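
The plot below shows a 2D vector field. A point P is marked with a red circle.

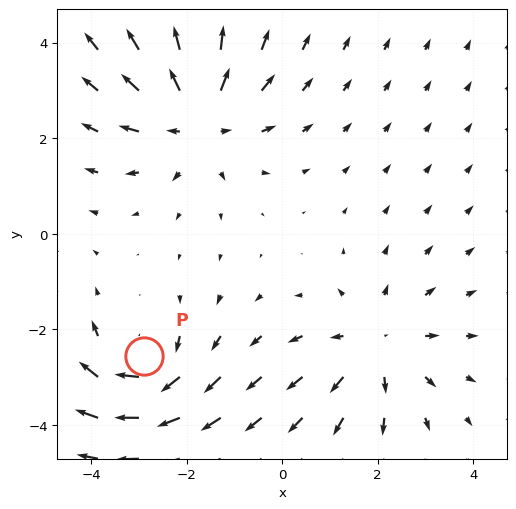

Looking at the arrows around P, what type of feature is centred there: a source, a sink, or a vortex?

At P (-2.9, -2.6) the arrows circulate clockwise. Divergence ≈0, curl about -5 — near-zero divergence with nonzero curl is a vortex.

vortex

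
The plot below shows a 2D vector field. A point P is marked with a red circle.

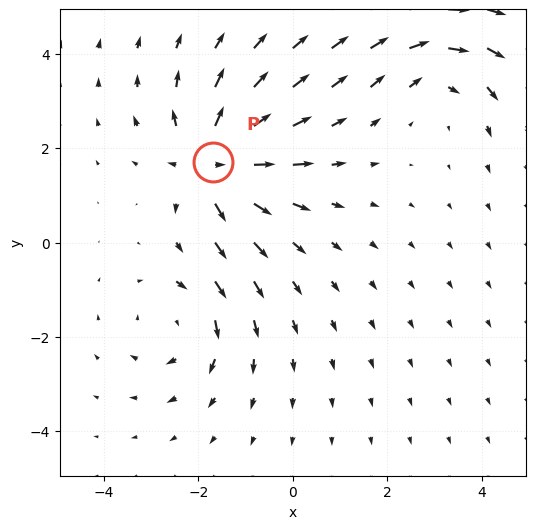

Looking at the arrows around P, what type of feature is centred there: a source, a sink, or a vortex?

source

At P (-1.7, 1.7) the arrows spread outward. Divergence about +6, curl ≈0 — positive divergence with near-zero curl is a source.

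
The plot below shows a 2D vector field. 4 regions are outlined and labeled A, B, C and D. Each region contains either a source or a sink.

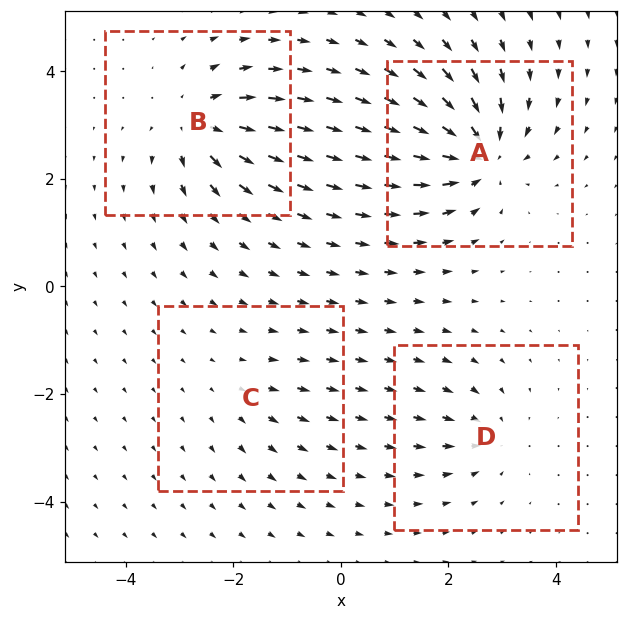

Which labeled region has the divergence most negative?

A

Divergence at each region's feature centre — A: about -8, B: about +6, C: about +2, D: about -4. Region A is most negative.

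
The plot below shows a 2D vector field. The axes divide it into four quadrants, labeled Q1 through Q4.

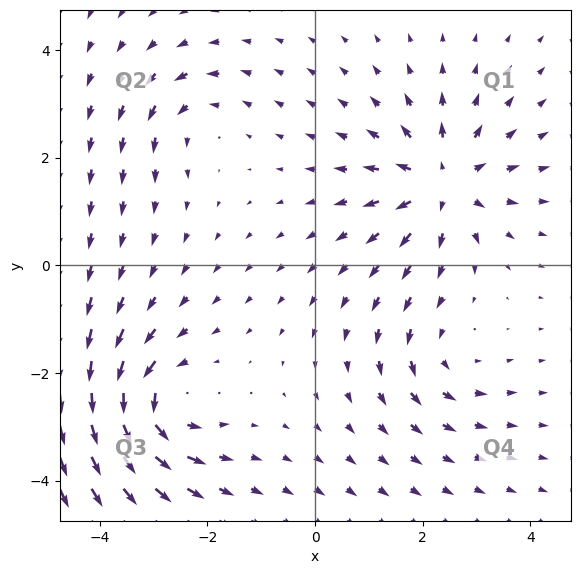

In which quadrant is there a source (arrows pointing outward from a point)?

Q1

The source sits at approximately (2.4, 1.5), which lies in quadrant Q1. The divergence there is about +6, positive as expected for a source.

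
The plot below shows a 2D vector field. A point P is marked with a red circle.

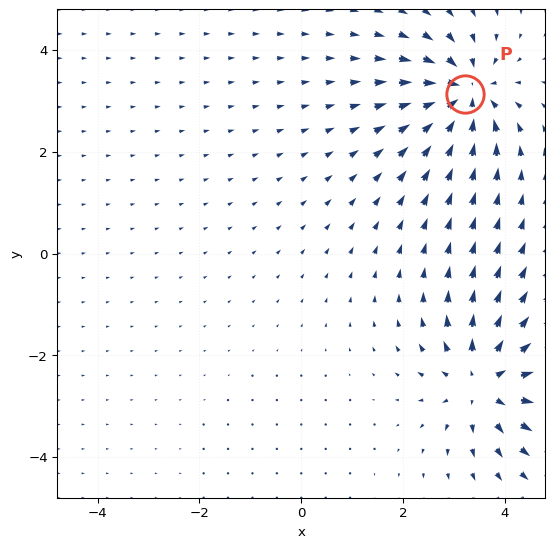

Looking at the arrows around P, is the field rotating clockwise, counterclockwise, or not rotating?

not rotating

Near P at (3.2, 3.1) the arrows show no circulation. The curl there is ≈0.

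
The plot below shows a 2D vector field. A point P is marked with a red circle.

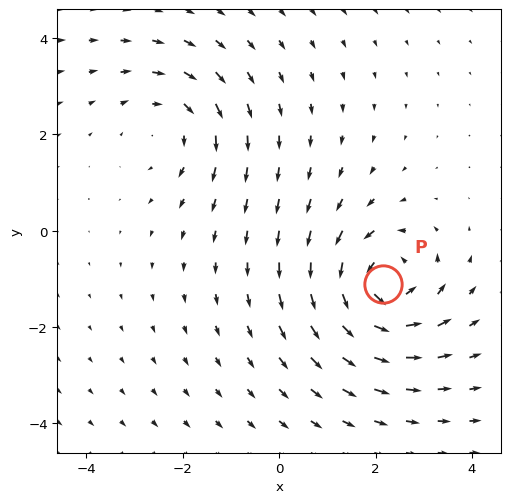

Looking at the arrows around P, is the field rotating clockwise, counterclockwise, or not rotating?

Near P at (2.2, -1.1) the arrows circulate counterclockwise. The curl (z-component) there is about +5; positive curl means counterclockwise rotation.

counterclockwise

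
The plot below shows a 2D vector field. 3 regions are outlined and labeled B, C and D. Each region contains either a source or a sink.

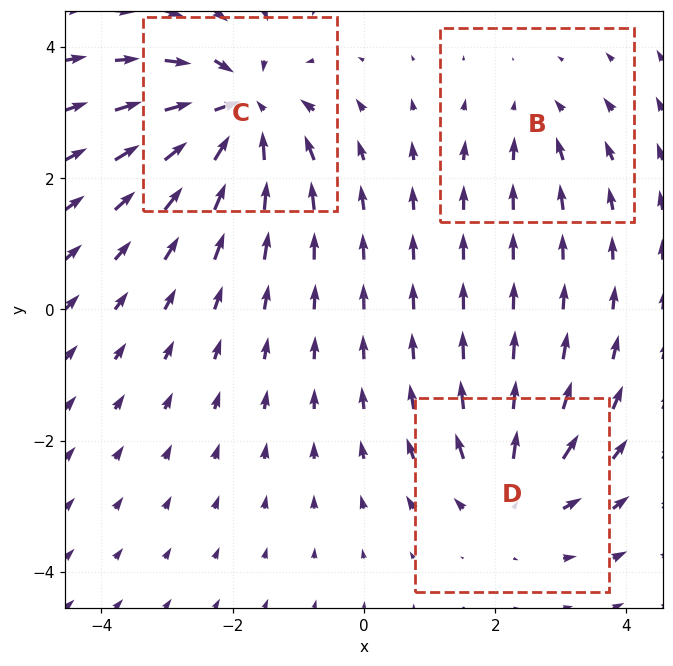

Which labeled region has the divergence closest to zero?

B

Divergence at each region's feature centre — B: about -2, C: about -6, D: about +4. Region B is closest to zero.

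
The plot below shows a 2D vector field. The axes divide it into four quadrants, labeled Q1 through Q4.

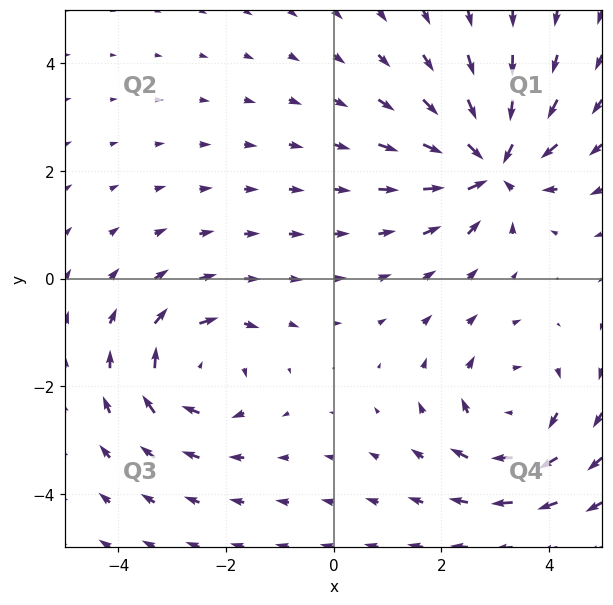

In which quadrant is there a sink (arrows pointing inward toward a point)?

Q1

The sink sits at approximately (2.9, 2.1), which lies in quadrant Q1. The divergence there is about -6, negative as expected for a sink.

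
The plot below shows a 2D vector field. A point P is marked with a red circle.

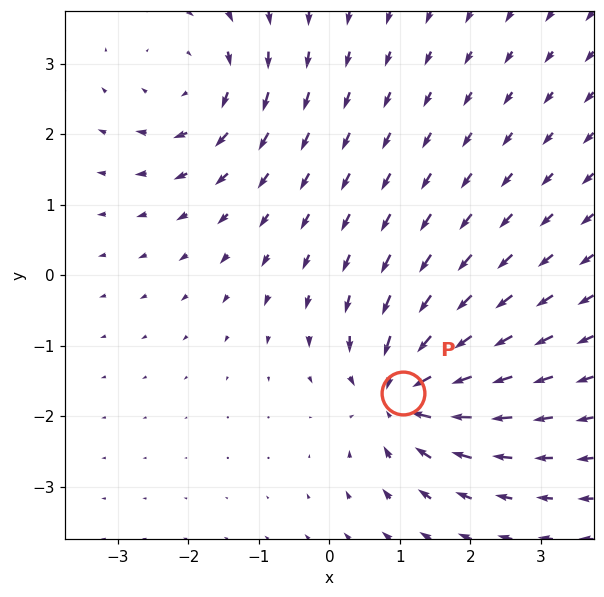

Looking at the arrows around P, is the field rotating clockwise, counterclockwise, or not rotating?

not rotating

Near P at (1.0, -1.7) the arrows show no circulation. The curl there is ≈0.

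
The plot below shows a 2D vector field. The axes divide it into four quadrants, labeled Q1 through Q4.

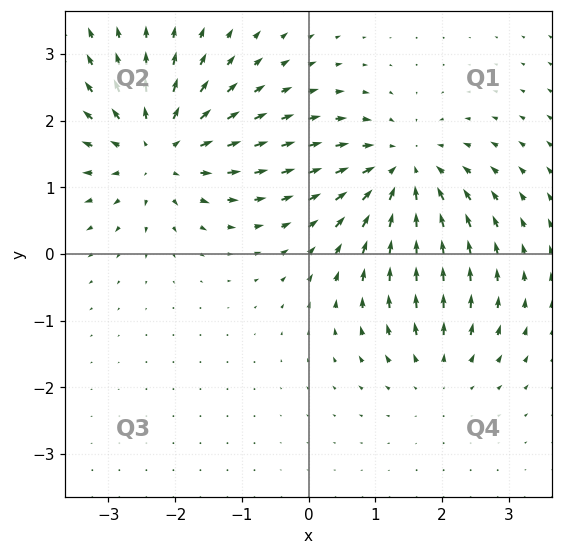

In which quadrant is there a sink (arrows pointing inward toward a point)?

The sink sits at approximately (1.4, 1.2), which lies in quadrant Q1. The divergence there is about -5, negative as expected for a sink.

Q1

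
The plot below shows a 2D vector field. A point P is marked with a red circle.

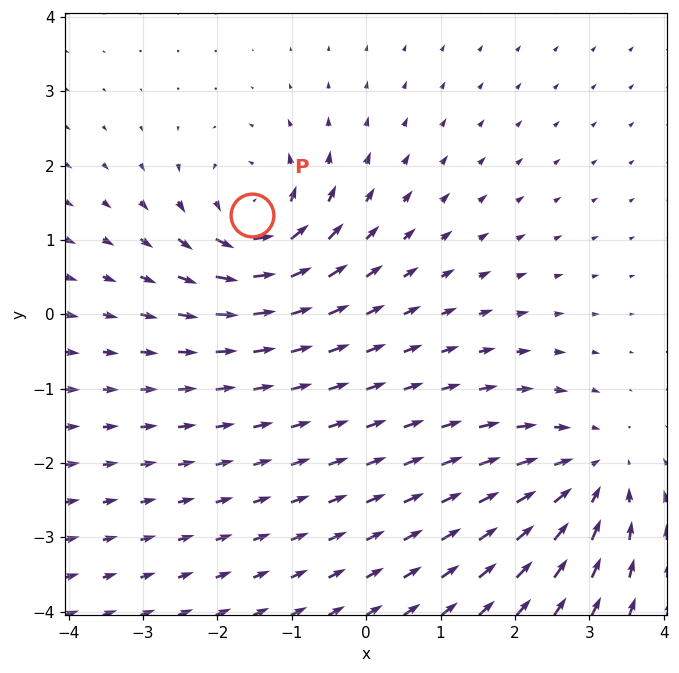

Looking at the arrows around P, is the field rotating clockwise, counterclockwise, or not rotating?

counterclockwise

Near P at (-1.5, 1.3) the arrows circulate counterclockwise. The curl (z-component) there is about +4; positive curl means counterclockwise rotation.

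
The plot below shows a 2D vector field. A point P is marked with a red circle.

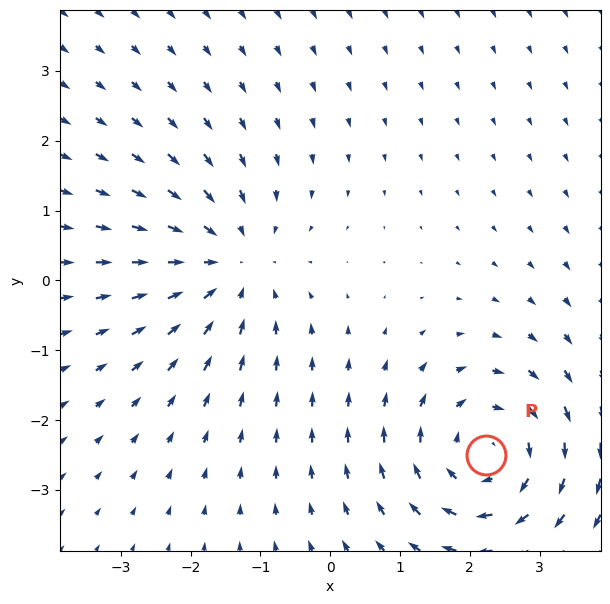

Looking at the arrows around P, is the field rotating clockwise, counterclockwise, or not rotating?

Near P at (2.2, -2.5) the arrows circulate clockwise. The curl (z-component) there is about -4; negative curl means clockwise rotation.

clockwise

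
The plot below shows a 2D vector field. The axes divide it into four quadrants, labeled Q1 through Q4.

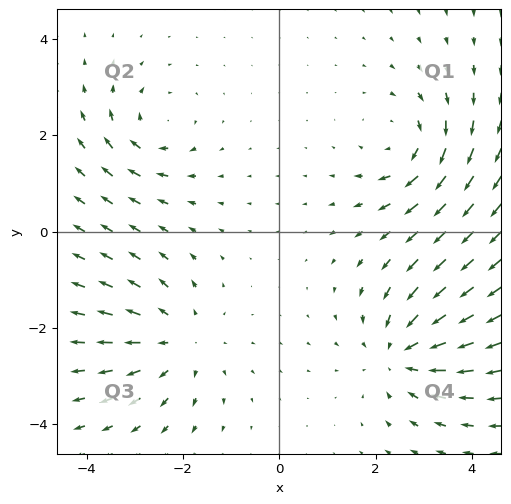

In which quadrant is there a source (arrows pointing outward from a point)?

The source sits at approximately (-2.1, -2.3), which lies in quadrant Q3. The divergence there is about +3, positive as expected for a source.

Q3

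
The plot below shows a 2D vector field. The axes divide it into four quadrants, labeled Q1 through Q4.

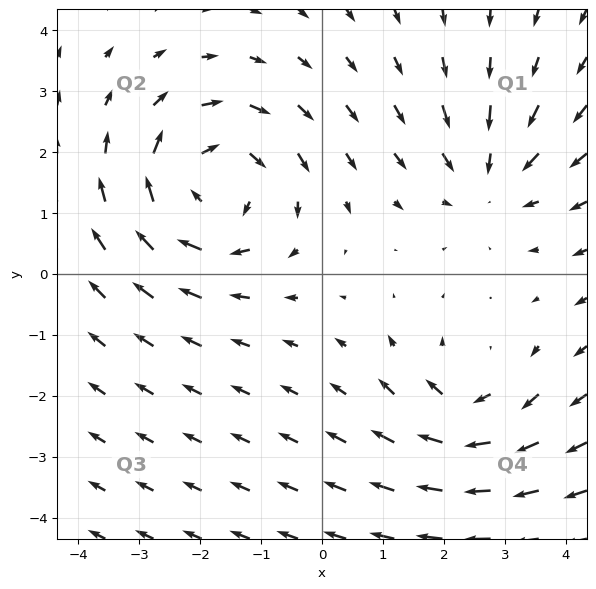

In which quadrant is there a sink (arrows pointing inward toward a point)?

The sink sits at approximately (2.7, 1.6), which lies in quadrant Q1. The divergence there is about -2, negative as expected for a sink.

Q1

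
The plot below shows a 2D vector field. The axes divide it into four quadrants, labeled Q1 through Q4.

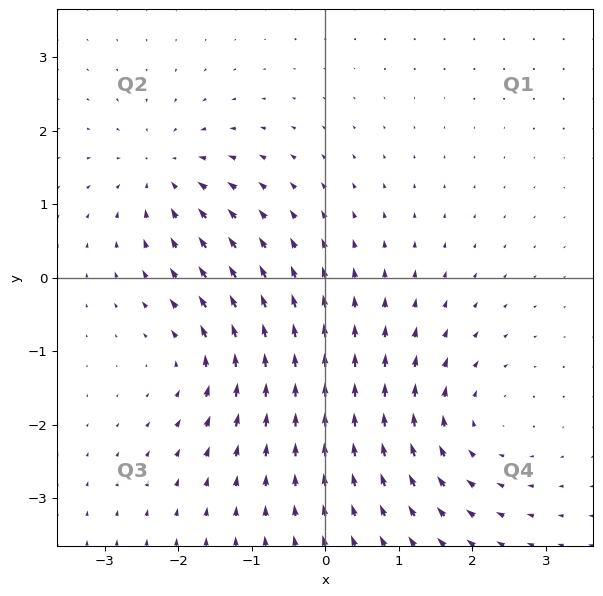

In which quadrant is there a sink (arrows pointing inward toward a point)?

The sink sits at approximately (-2.2, 1.4), which lies in quadrant Q2. The divergence there is about -4, negative as expected for a sink.

Q2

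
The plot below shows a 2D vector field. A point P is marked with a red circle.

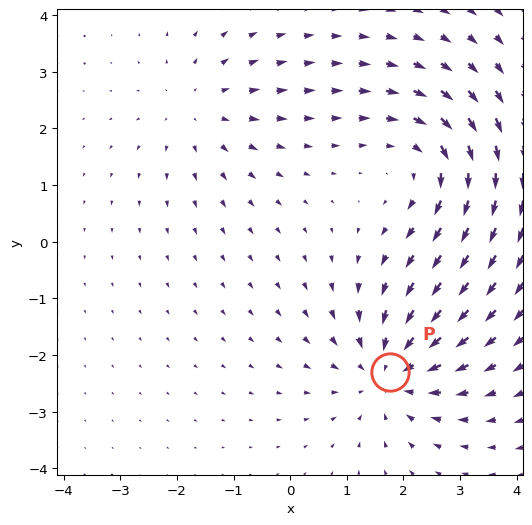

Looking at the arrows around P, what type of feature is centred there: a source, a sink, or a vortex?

sink

At P (1.8, -2.3) the arrows converge inward. Divergence about -5, curl ≈0 — negative divergence with near-zero curl is a sink.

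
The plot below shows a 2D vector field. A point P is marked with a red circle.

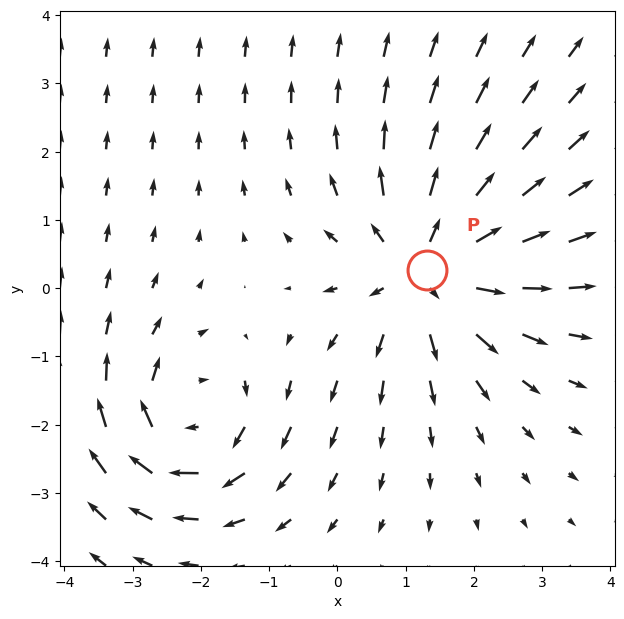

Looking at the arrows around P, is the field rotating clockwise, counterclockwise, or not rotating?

not rotating

Near P at (1.3, 0.3) the arrows show no circulation. The curl there is ≈0.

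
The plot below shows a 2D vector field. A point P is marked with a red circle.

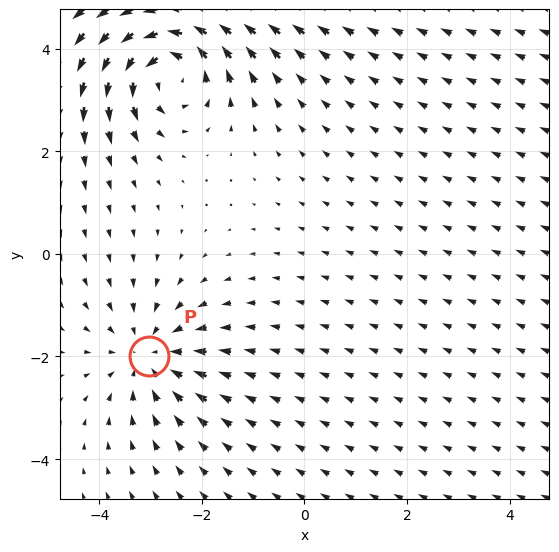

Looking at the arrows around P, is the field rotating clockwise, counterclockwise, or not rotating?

Near P at (-3.0, -2.0) the arrows show no circulation. The curl there is ≈0.

not rotating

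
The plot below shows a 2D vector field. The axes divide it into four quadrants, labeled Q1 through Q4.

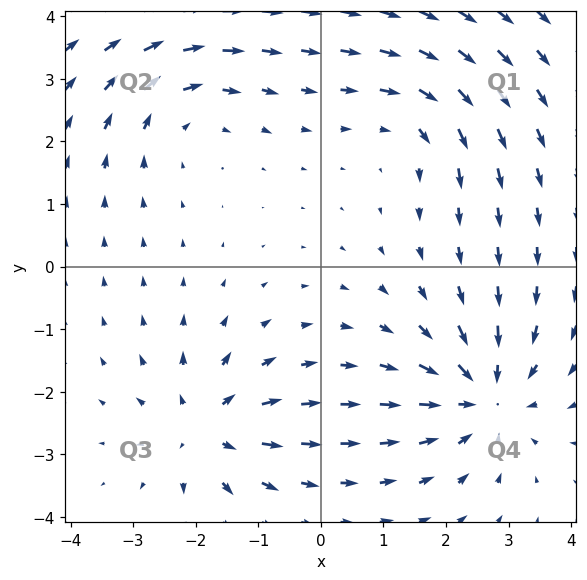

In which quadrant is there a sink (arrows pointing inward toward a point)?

The sink sits at approximately (2.6, -2.1), which lies in quadrant Q4. The divergence there is about -4, negative as expected for a sink.

Q4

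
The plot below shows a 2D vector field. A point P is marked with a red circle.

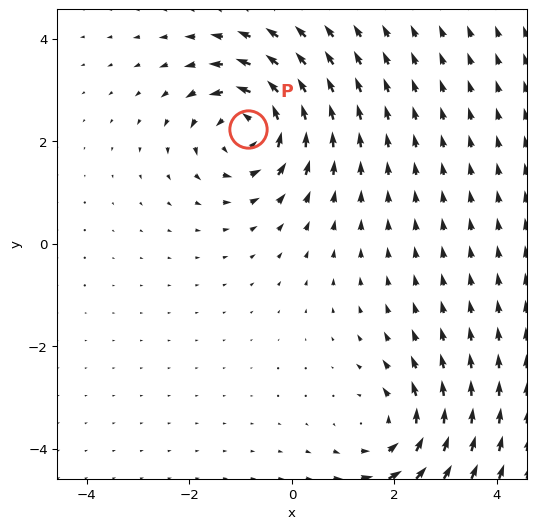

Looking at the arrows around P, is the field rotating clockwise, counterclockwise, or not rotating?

counterclockwise

Near P at (-0.9, 2.2) the arrows circulate counterclockwise. The curl (z-component) there is about +5; positive curl means counterclockwise rotation.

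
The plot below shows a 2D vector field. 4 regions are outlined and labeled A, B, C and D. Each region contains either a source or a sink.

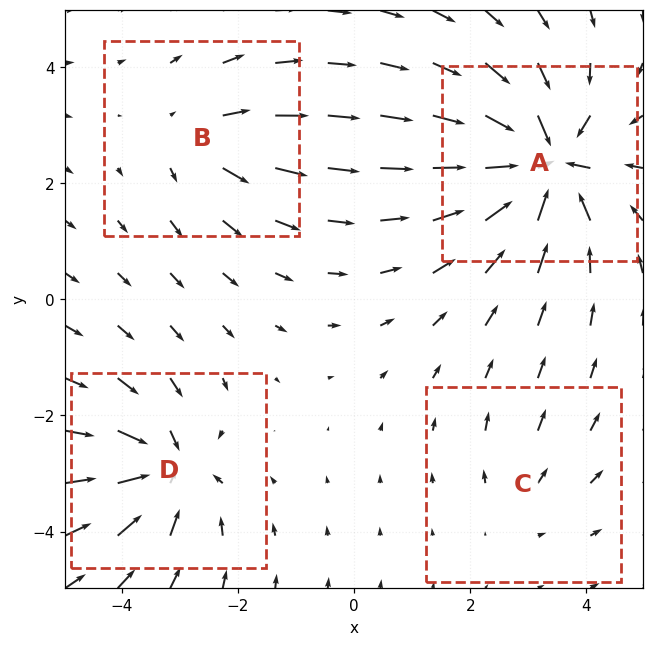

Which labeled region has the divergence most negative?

A

Divergence at each region's feature centre — A: about -8, B: about +4, C: about +2, D: about -6. Region A is most negative.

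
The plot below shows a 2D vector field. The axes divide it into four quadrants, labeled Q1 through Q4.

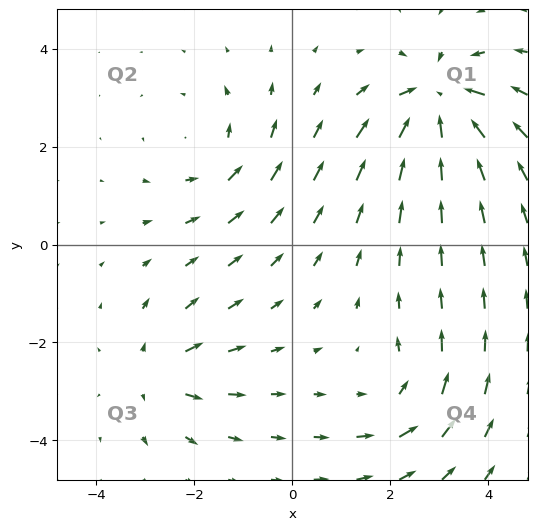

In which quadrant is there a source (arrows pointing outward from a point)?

Q3

The source sits at approximately (-2.8, -2.6), which lies in quadrant Q3. The divergence there is about +3, positive as expected for a source.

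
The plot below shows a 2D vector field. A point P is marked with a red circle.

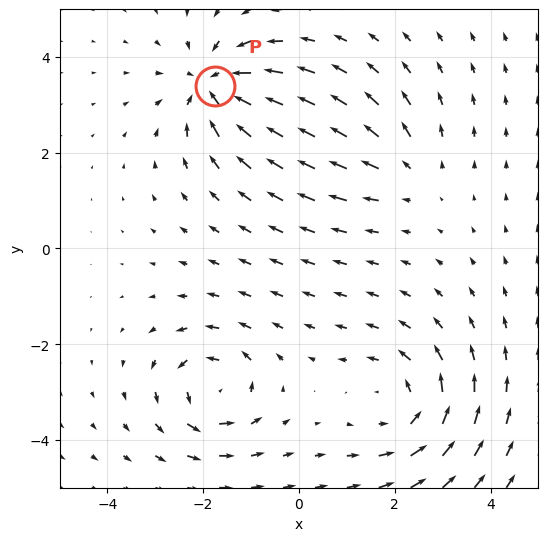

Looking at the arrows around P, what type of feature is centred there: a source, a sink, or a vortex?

At P (-1.8, 3.4) the arrows converge inward. Divergence about -5, curl ≈0 — negative divergence with near-zero curl is a sink.

sink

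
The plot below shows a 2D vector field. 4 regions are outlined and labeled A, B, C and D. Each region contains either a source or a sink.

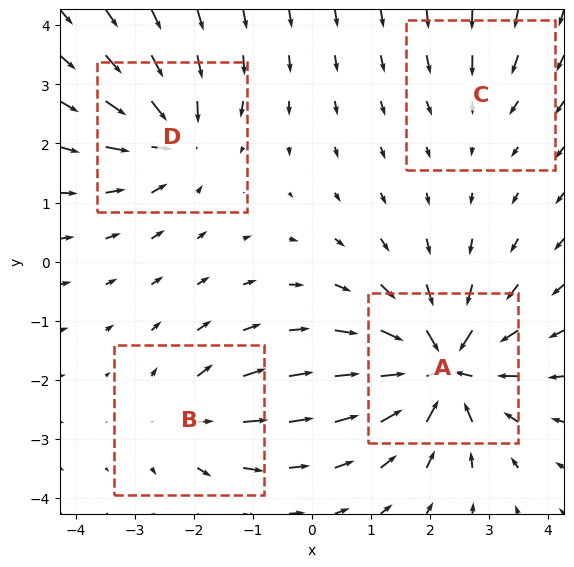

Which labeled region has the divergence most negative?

Divergence at each region's feature centre — A: about -9, B: about +4, C: about -2, D: about -6. Region A is most negative.

A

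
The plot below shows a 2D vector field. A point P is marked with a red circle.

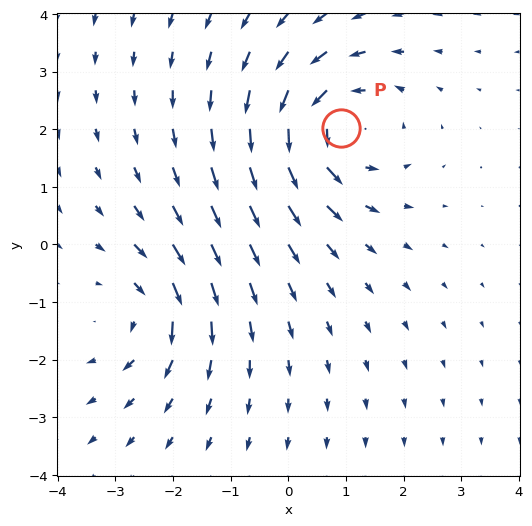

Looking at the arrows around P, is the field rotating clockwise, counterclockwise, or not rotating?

Near P at (0.9, 2.0) the arrows circulate counterclockwise. The curl (z-component) there is about +4; positive curl means counterclockwise rotation.

counterclockwise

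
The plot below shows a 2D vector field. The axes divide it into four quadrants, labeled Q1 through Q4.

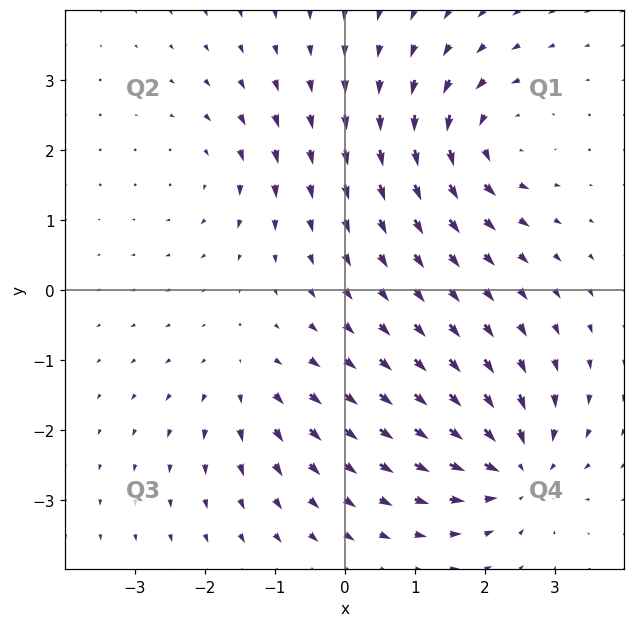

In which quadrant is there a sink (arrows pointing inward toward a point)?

Q4

The sink sits at approximately (2.4, -2.6), which lies in quadrant Q4. The divergence there is about -6, negative as expected for a sink.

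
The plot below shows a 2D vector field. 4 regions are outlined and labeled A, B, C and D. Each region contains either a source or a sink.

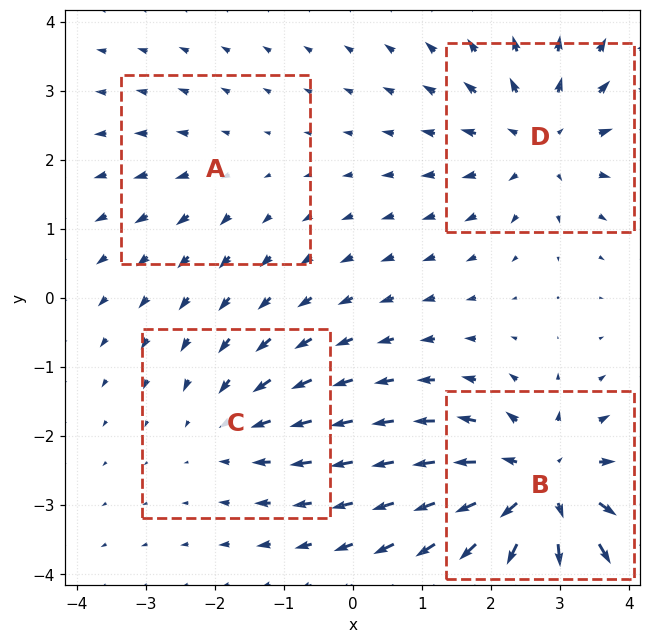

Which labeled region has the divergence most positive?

Divergence at each region's feature centre — A: about +2, B: about +7, C: about -3, D: about +5. Region B is most positive.

B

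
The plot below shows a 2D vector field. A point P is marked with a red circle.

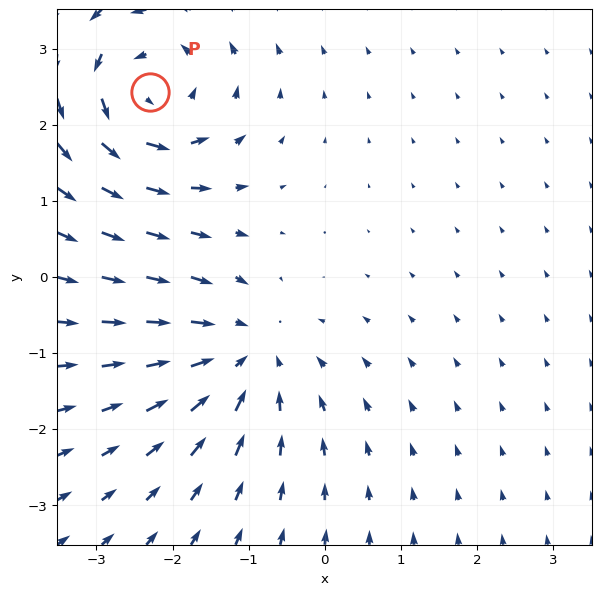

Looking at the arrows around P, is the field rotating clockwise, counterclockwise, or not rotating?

Near P at (-2.3, 2.4) the arrows circulate counterclockwise. The curl (z-component) there is about +5; positive curl means counterclockwise rotation.

counterclockwise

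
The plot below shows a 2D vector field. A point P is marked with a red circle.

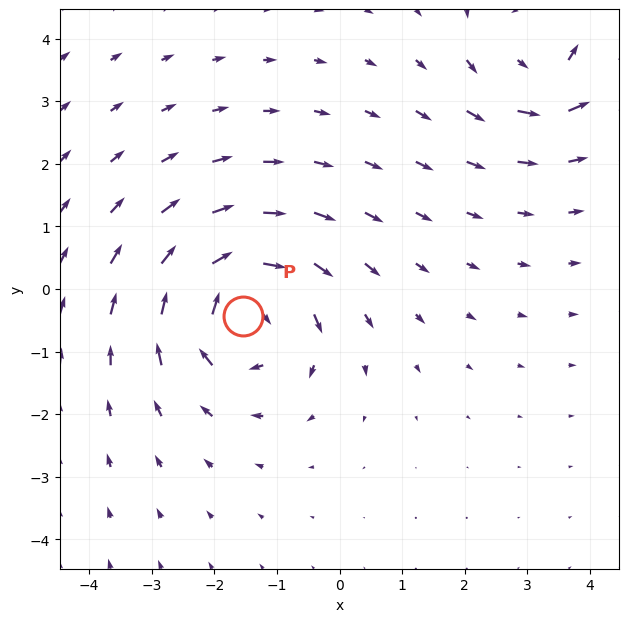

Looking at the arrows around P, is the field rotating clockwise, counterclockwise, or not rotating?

Near P at (-1.5, -0.4) the arrows circulate clockwise. The curl (z-component) there is about -5; negative curl means clockwise rotation.

clockwise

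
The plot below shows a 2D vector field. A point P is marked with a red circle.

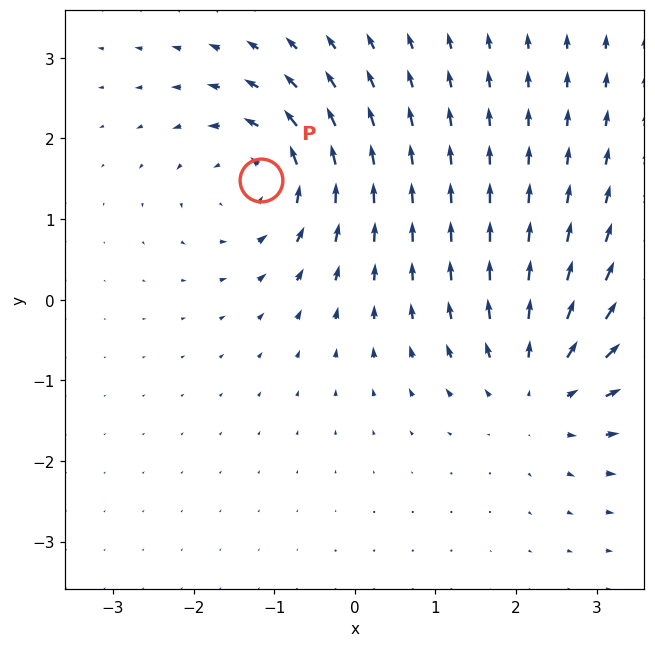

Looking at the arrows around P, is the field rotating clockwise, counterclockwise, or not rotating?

counterclockwise

Near P at (-1.2, 1.5) the arrows circulate counterclockwise. The curl (z-component) there is about +5; positive curl means counterclockwise rotation.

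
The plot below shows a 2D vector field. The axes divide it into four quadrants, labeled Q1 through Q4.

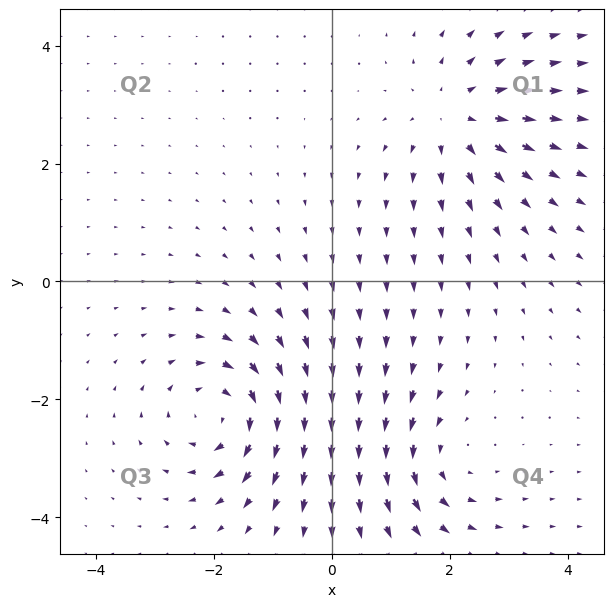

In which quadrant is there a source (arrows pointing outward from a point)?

Q1

The source sits at approximately (2.1, 2.8), which lies in quadrant Q1. The divergence there is about +4, positive as expected for a source.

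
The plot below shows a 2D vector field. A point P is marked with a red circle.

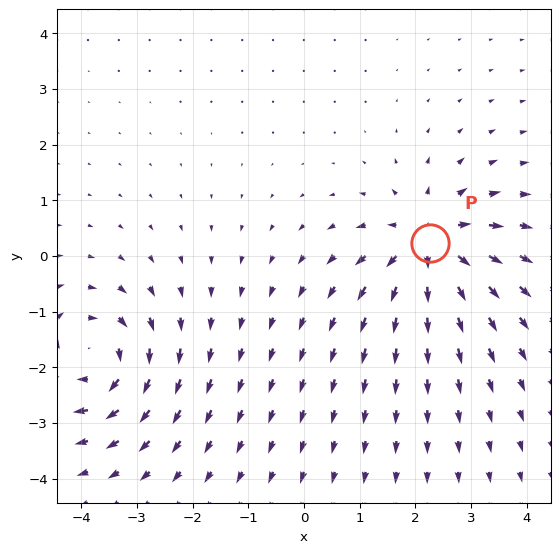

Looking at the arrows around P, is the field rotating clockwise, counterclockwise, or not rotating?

not rotating

Near P at (2.3, 0.2) the arrows show no circulation. The curl there is ≈0.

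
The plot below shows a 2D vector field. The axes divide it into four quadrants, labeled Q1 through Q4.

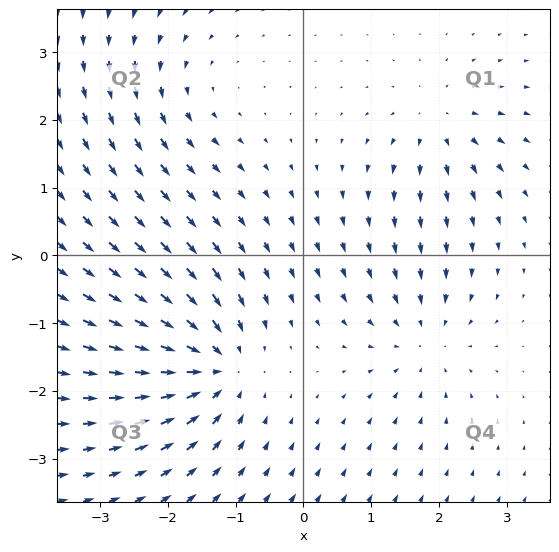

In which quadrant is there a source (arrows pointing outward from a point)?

Q1

The source sits at approximately (2.0, 1.9), which lies in quadrant Q1. The divergence there is about +4, positive as expected for a source.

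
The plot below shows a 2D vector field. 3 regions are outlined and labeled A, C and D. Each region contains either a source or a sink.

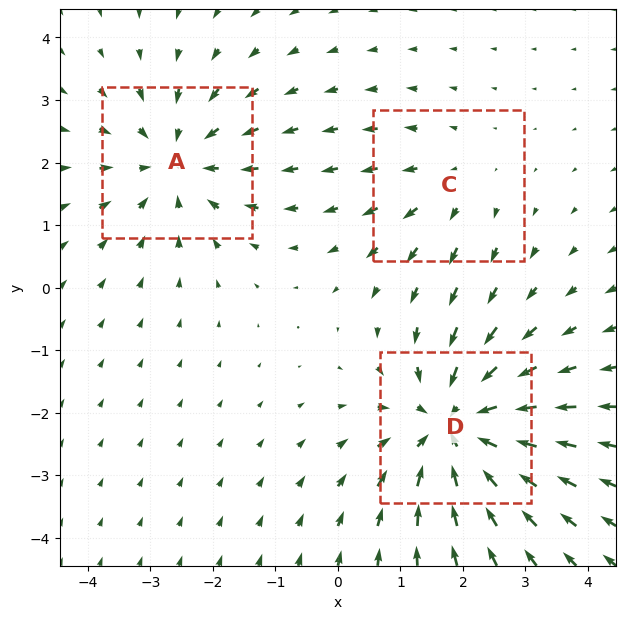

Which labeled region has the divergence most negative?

D

Divergence at each region's feature centre — A: about -3, C: about +2, D: about -4. Region D is most negative.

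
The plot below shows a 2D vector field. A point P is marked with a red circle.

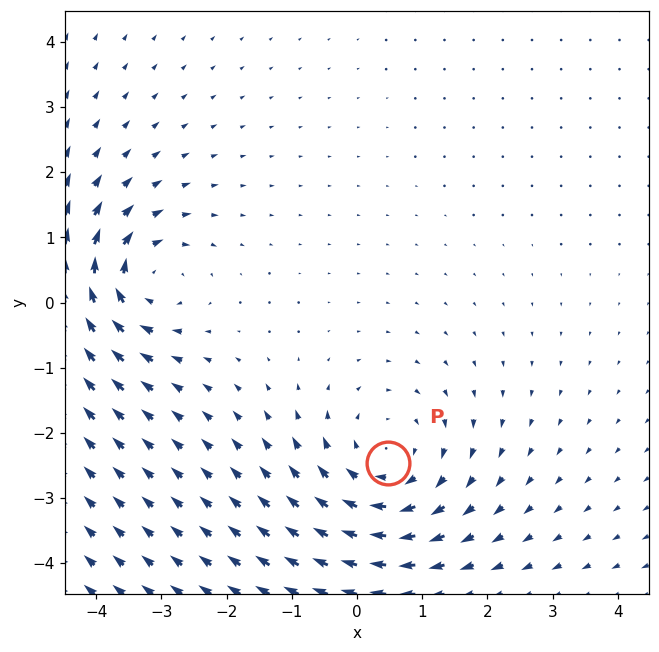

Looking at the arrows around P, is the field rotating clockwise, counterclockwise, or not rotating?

clockwise

Near P at (0.5, -2.5) the arrows circulate clockwise. The curl (z-component) there is about -4; negative curl means clockwise rotation.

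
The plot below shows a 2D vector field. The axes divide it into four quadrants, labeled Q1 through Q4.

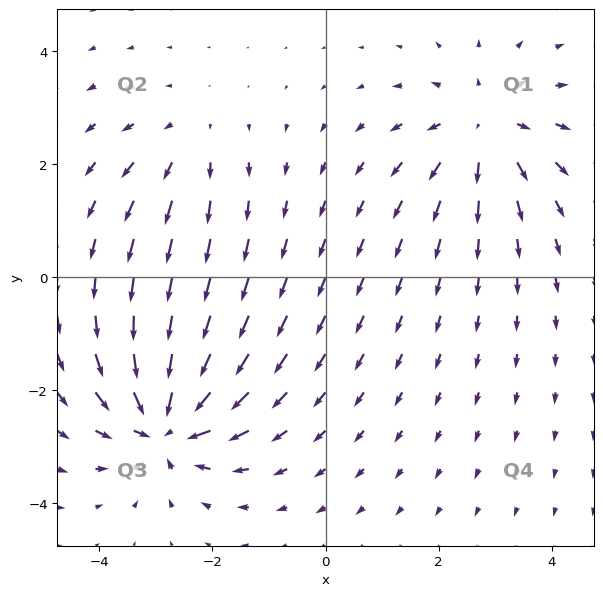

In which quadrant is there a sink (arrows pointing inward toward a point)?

The sink sits at approximately (-2.8, -2.6), which lies in quadrant Q3. The divergence there is about -6, negative as expected for a sink.

Q3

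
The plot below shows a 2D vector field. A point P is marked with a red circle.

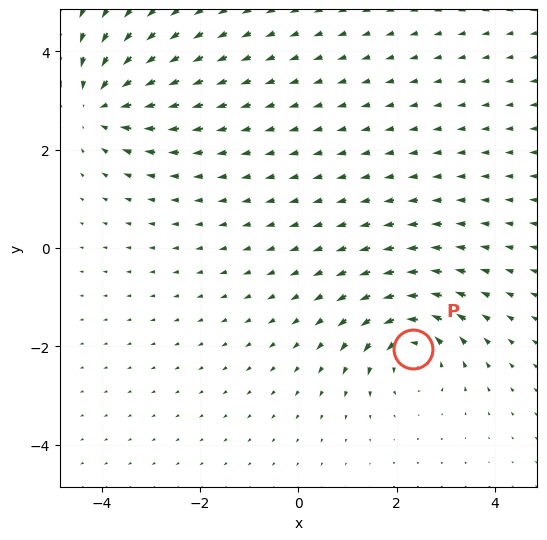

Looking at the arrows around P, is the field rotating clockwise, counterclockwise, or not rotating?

Near P at (2.3, -2.1) the arrows circulate counterclockwise. The curl (z-component) there is about +5; positive curl means counterclockwise rotation.

counterclockwise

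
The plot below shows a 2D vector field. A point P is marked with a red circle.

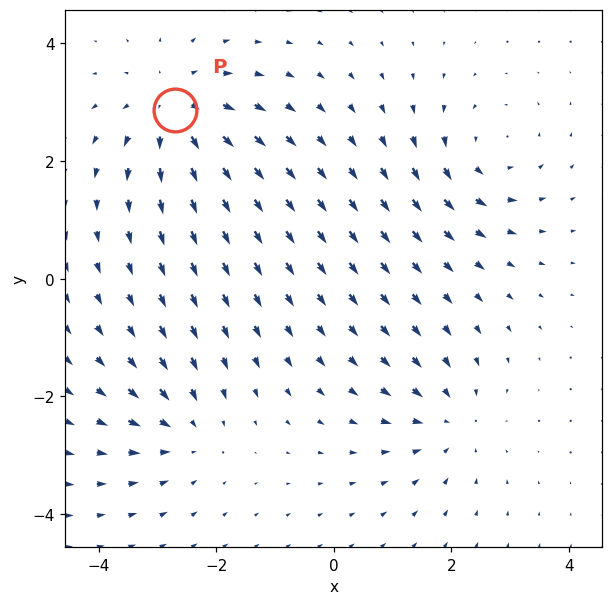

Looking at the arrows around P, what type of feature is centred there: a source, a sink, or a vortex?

At P (-2.7, 2.9) the arrows spread outward. Divergence about +4, curl ≈0 — positive divergence with near-zero curl is a source.

source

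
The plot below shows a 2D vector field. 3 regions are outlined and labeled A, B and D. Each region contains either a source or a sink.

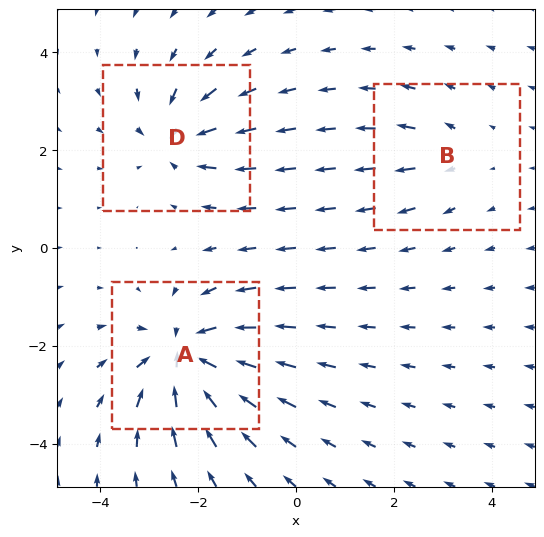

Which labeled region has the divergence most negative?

A

Divergence at each region's feature centre — A: about -6, B: about +2, D: about -4. Region A is most negative.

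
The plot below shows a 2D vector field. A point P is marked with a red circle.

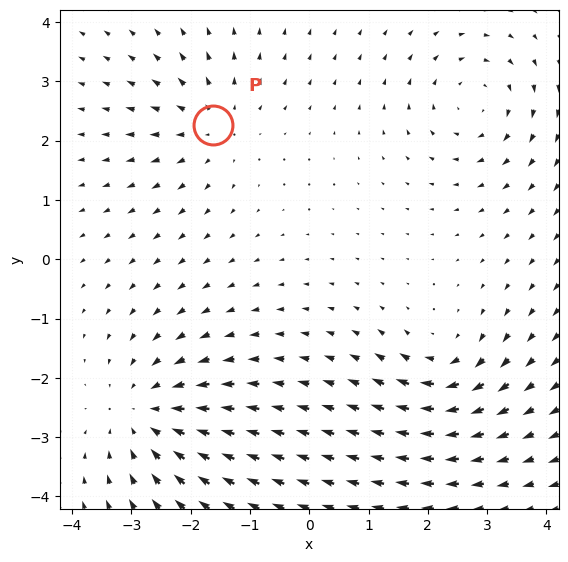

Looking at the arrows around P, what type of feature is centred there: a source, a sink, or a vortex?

At P (-1.6, 2.3) the arrows spread outward. Divergence about +4, curl ≈0 — positive divergence with near-zero curl is a source.

source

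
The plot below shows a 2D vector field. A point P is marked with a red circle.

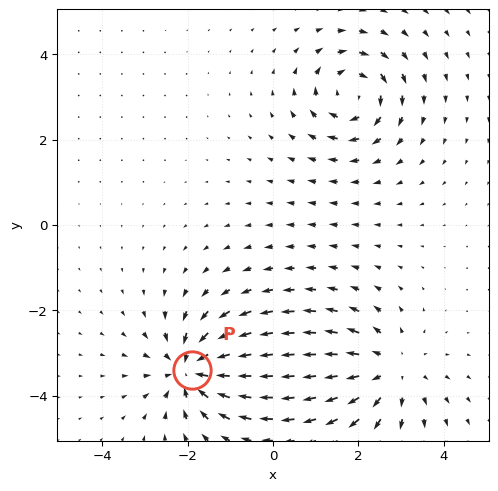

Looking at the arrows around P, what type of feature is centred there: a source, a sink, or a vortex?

sink

At P (-1.9, -3.4) the arrows converge inward. Divergence about -6, curl ≈0 — negative divergence with near-zero curl is a sink.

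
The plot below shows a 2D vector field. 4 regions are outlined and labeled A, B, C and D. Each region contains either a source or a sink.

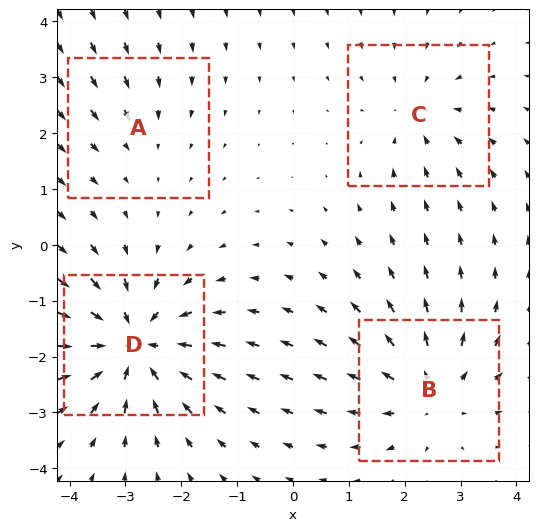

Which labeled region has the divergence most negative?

Divergence at each region's feature centre — A: about -2, B: about +5, C: about -3, D: about -6. Region D is most negative.

D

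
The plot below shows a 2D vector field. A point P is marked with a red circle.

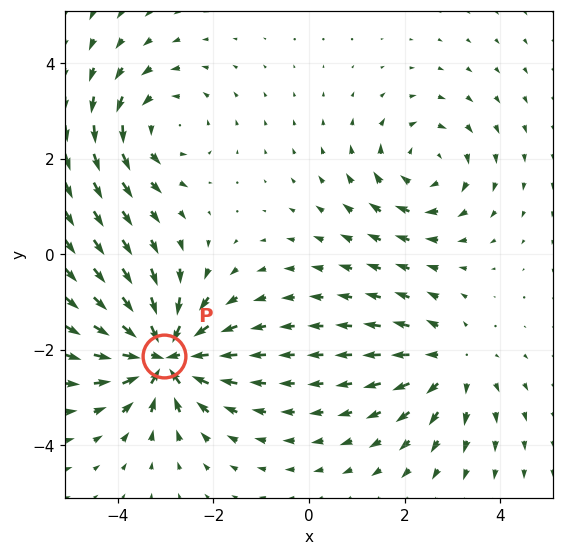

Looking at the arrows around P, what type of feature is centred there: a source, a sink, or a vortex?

sink

At P (-3.0, -2.1) the arrows converge inward. Divergence about -7, curl ≈0 — negative divergence with near-zero curl is a sink.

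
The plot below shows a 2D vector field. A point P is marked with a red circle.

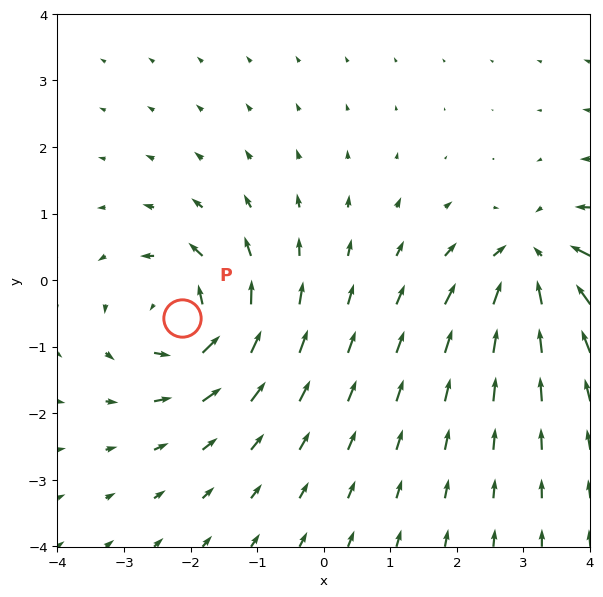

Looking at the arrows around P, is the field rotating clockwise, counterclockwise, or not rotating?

Near P at (-2.1, -0.6) the arrows circulate counterclockwise. The curl (z-component) there is about +6; positive curl means counterclockwise rotation.

counterclockwise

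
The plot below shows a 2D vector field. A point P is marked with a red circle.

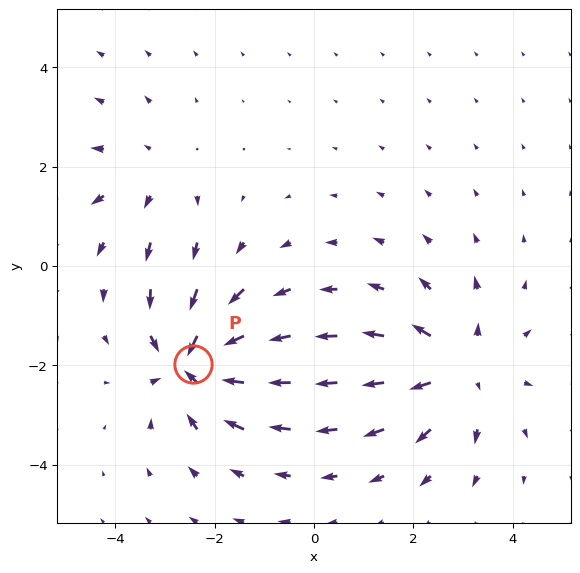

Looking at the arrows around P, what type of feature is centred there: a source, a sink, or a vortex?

sink

At P (-2.4, -2.0) the arrows converge inward. Divergence about -7, curl ≈0 — negative divergence with near-zero curl is a sink.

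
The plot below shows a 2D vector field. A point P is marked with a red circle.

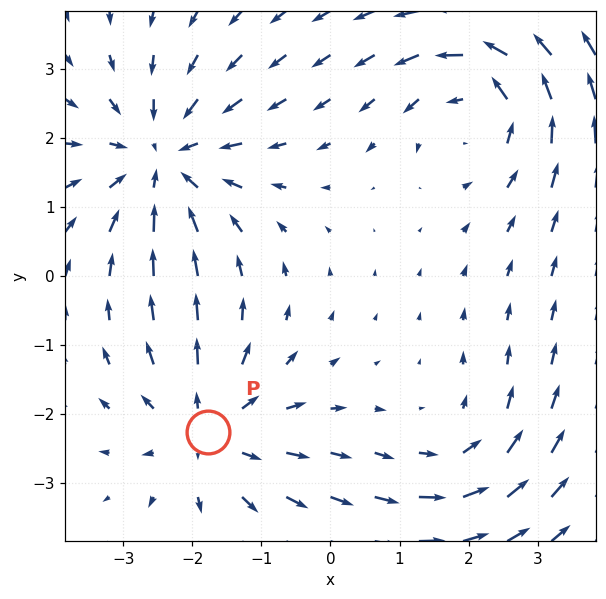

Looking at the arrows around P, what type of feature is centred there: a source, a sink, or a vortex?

At P (-1.8, -2.3) the arrows spread outward. Divergence about +4, curl ≈0 — positive divergence with near-zero curl is a source.

source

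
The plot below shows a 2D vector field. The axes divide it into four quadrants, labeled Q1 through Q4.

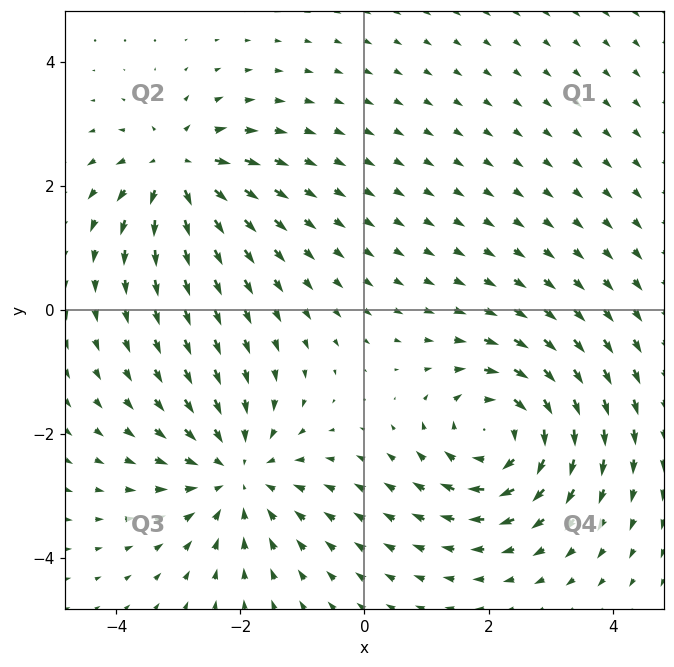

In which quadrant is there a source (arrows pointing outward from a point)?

Q2

The source sits at approximately (-3.0, 2.3), which lies in quadrant Q2. The divergence there is about +5, positive as expected for a source.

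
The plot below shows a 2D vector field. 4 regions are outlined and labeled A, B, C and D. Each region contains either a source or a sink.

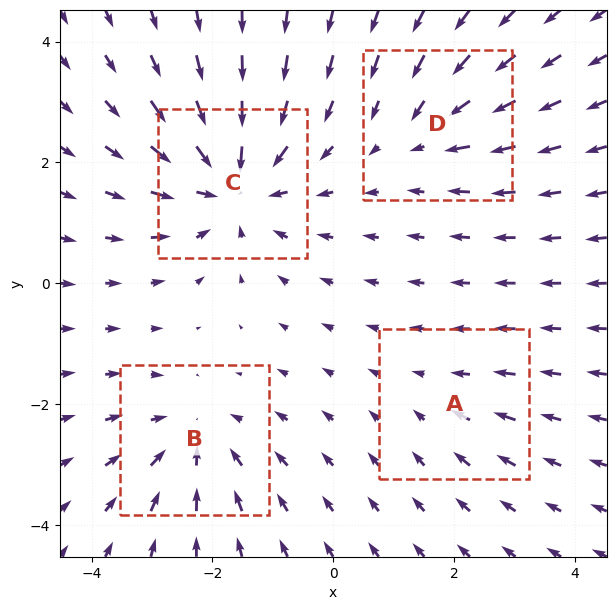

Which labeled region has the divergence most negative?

C

Divergence at each region's feature centre — A: about -2, B: about -4, C: about -6, D: about -3. Region C is most negative.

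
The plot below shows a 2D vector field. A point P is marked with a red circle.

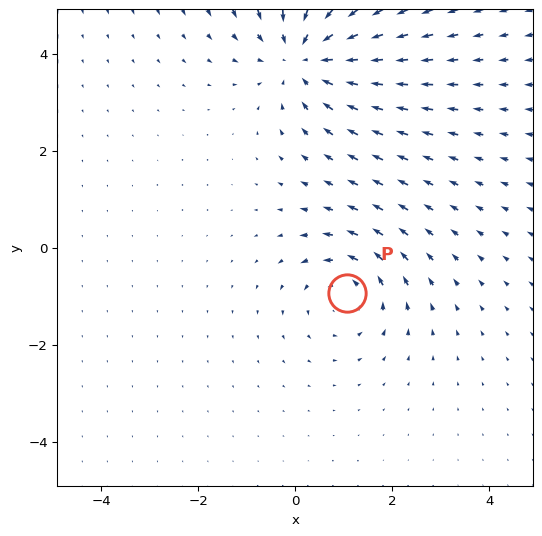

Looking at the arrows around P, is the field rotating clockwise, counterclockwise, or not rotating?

counterclockwise

Near P at (1.1, -0.9) the arrows circulate counterclockwise. The curl (z-component) there is about +3; positive curl means counterclockwise rotation.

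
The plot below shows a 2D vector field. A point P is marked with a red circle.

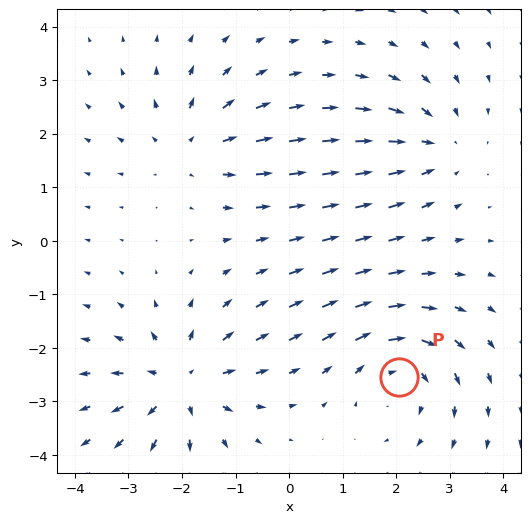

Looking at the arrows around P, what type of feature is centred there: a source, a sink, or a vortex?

At P (2.1, -2.5) the arrows circulate clockwise. Divergence ≈0, curl about -4 — near-zero divergence with nonzero curl is a vortex.

vortex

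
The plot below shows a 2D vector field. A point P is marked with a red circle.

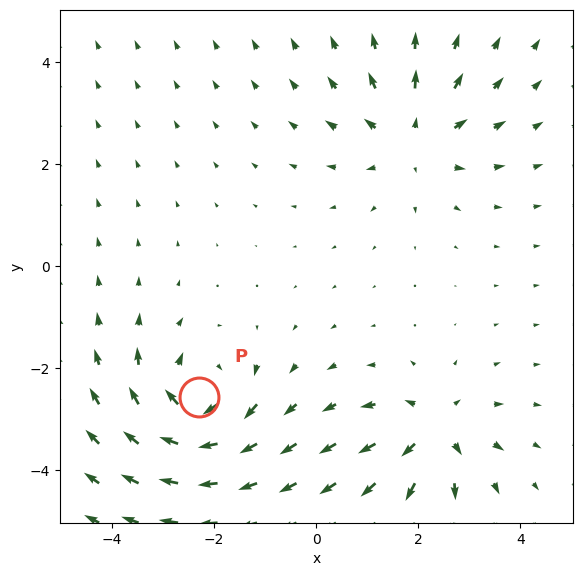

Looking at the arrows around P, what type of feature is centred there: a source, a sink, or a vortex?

At P (-2.3, -2.6) the arrows circulate clockwise. Divergence ≈0, curl about -5 — near-zero divergence with nonzero curl is a vortex.

vortex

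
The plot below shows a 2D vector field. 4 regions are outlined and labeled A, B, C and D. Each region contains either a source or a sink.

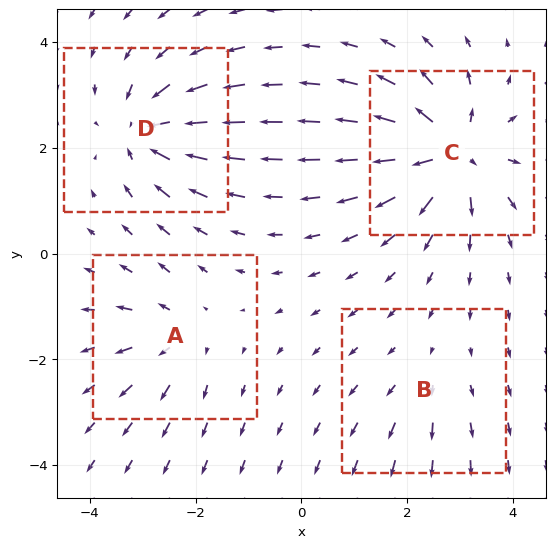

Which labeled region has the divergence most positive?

Divergence at each region's feature centre — A: about +4, B: about +2, C: about +8, D: about -6. Region C is most positive.

C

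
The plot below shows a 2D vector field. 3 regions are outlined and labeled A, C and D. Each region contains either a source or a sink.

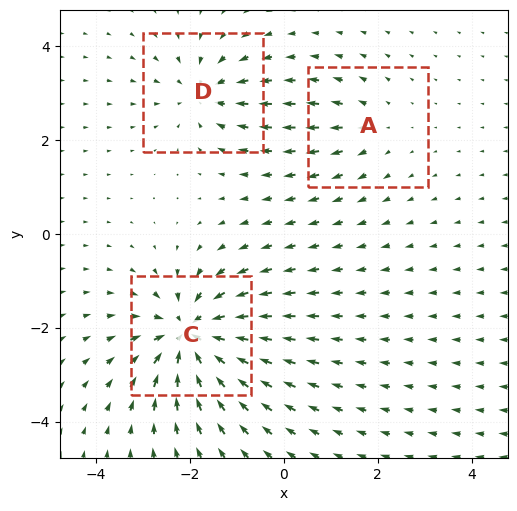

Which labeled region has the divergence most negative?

Divergence at each region's feature centre — A: about +2, C: about -6, D: about -3. Region C is most negative.

C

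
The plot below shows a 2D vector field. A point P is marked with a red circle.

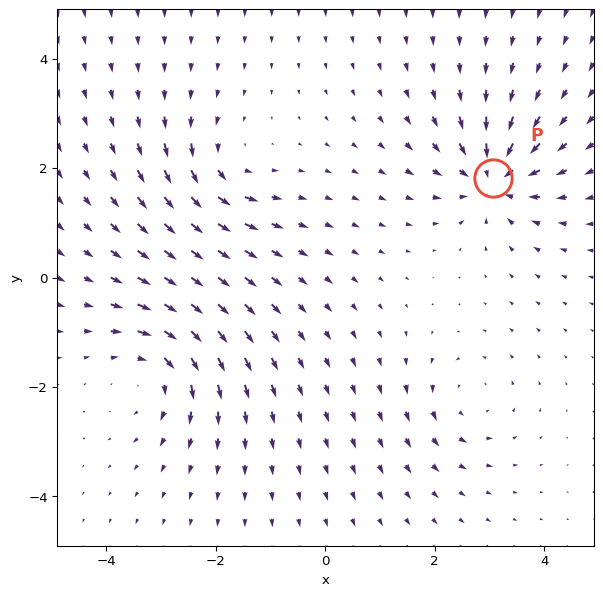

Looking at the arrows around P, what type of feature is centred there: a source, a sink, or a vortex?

At P (3.1, 1.8) the arrows converge inward. Divergence about -6, curl ≈0 — negative divergence with near-zero curl is a sink.

sink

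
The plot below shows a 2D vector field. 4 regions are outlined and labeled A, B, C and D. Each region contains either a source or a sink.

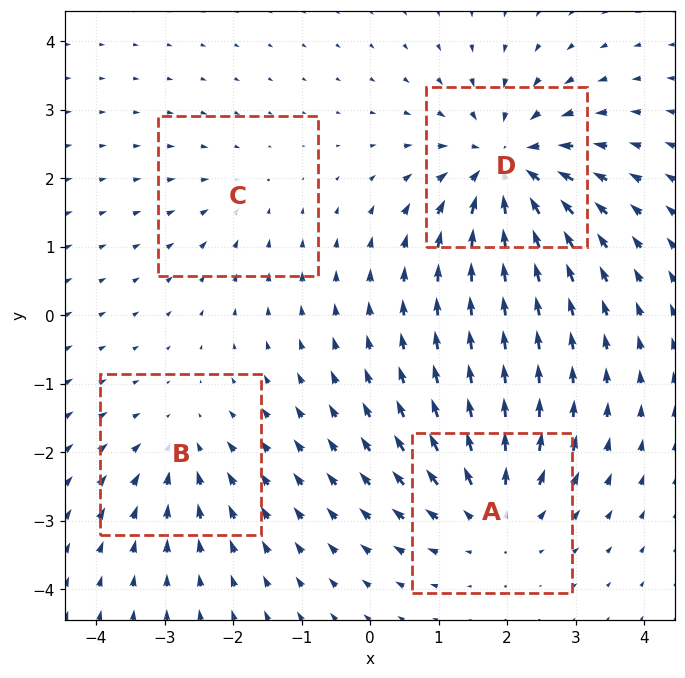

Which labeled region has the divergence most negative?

Divergence at each region's feature centre — A: about +5, B: about -3, C: about -2, D: about -7. Region D is most negative.

D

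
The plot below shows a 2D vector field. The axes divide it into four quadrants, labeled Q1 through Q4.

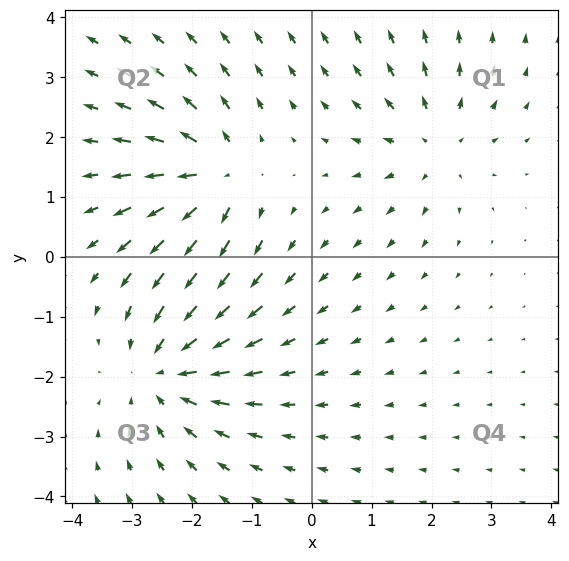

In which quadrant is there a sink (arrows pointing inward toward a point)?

Q3

The sink sits at approximately (-2.4, -1.9), which lies in quadrant Q3. The divergence there is about -3, negative as expected for a sink.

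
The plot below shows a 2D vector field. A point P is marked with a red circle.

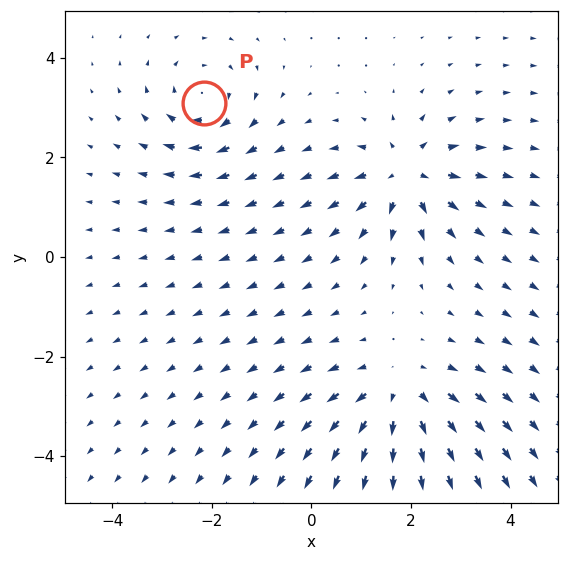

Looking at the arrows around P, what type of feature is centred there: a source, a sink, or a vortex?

At P (-2.2, 3.1) the arrows circulate clockwise. Divergence ≈0, curl about -4 — near-zero divergence with nonzero curl is a vortex.

vortex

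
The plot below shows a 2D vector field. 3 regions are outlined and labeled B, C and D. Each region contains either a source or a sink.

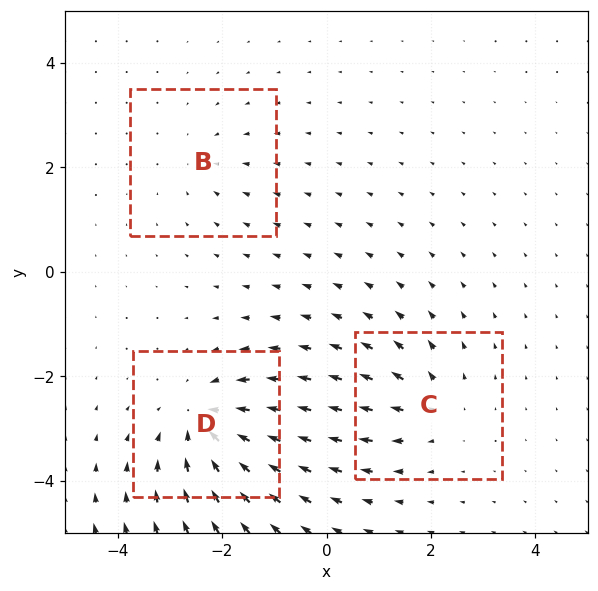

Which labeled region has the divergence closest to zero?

Divergence at each region's feature centre — B: about -2, C: about +3, D: about -5. Region B is closest to zero.

B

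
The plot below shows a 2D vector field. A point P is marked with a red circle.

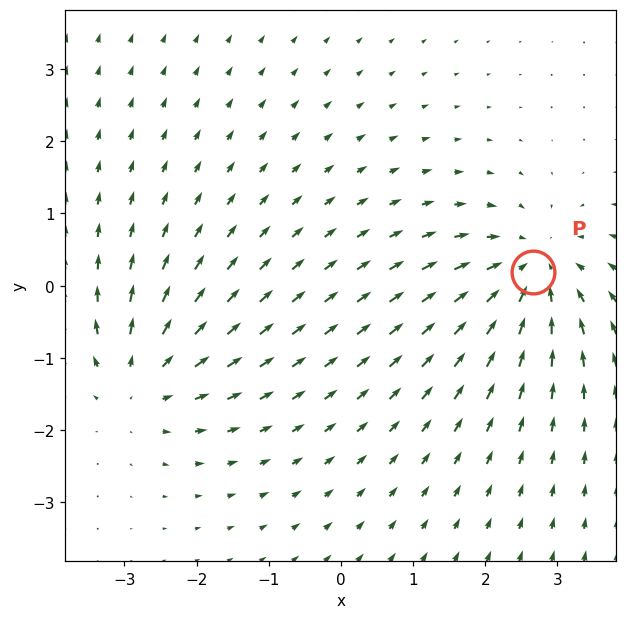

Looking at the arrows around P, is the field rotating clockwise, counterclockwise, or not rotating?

Near P at (2.7, 0.2) the arrows show no circulation. The curl there is ≈0.

not rotating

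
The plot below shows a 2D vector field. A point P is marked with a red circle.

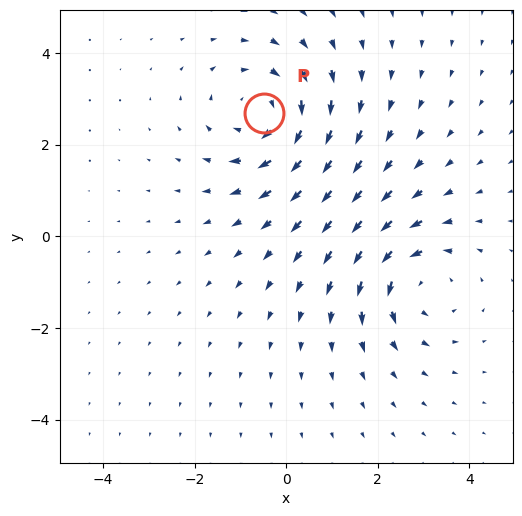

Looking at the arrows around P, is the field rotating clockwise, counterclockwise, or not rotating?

Near P at (-0.5, 2.7) the arrows circulate clockwise. The curl (z-component) there is about -4; negative curl means clockwise rotation.

clockwise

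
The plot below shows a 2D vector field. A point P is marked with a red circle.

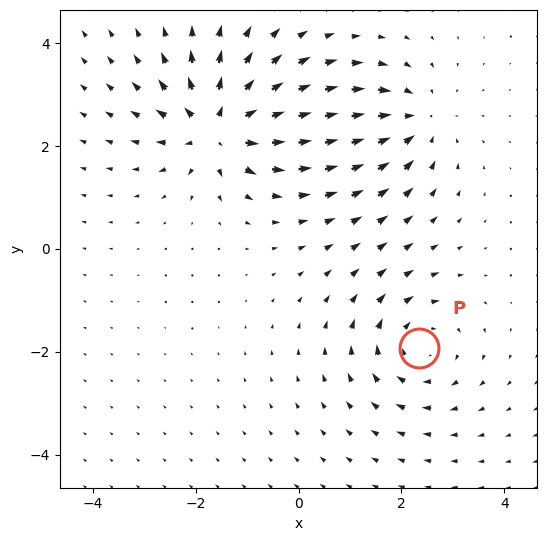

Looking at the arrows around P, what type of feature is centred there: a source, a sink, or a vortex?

vortex

At P (2.3, -1.9) the arrows circulate clockwise. Divergence ≈0, curl about -3 — near-zero divergence with nonzero curl is a vortex.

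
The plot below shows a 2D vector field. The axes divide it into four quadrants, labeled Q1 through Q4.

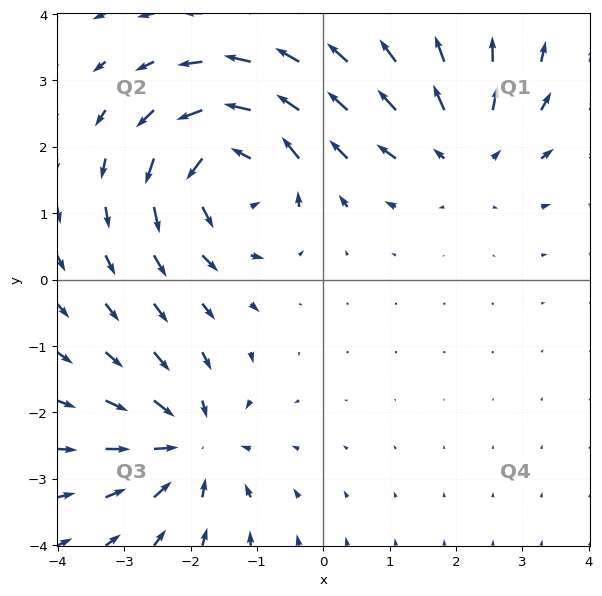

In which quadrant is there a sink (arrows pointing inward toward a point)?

Q3

The sink sits at approximately (-2.0, -2.5), which lies in quadrant Q3. The divergence there is about -4, negative as expected for a sink.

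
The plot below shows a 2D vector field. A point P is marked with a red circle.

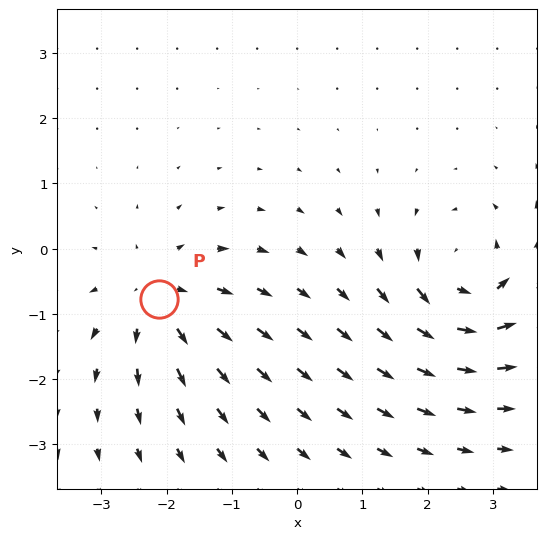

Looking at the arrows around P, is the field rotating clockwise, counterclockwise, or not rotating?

not rotating

Near P at (-2.1, -0.8) the arrows show no circulation. The curl there is ≈0.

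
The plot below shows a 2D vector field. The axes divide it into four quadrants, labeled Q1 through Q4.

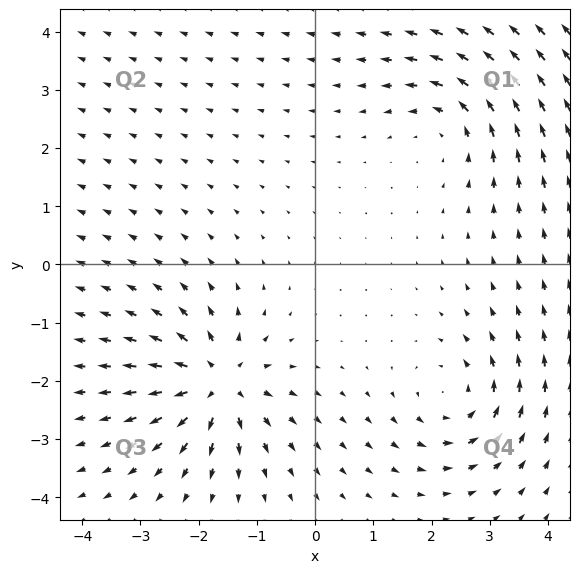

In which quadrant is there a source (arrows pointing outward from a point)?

The source sits at approximately (-1.7, -2.0), which lies in quadrant Q3. The divergence there is about +5, positive as expected for a source.

Q3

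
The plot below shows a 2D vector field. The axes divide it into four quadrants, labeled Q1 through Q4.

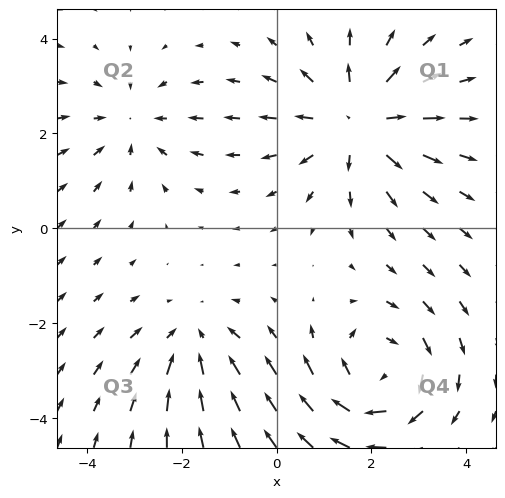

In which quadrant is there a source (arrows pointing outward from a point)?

The source sits at approximately (1.7, 2.2), which lies in quadrant Q1. The divergence there is about +4, positive as expected for a source.

Q1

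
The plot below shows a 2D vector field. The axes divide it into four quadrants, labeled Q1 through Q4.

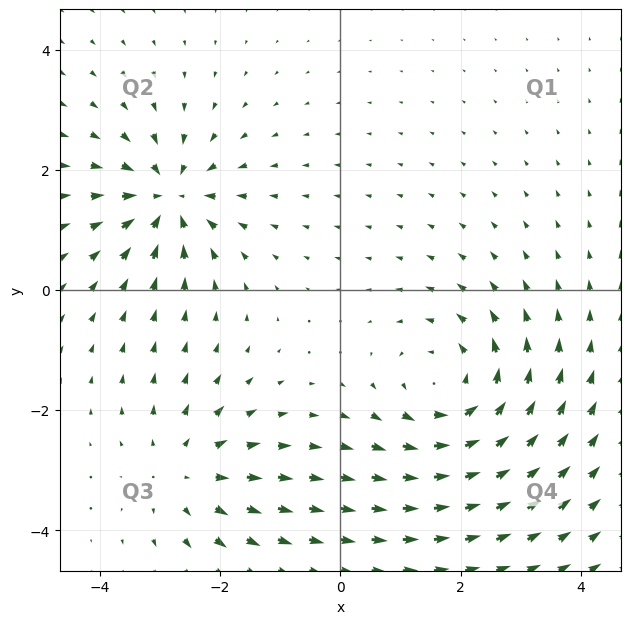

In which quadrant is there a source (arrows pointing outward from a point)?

Q3

The source sits at approximately (-2.6, -3.0), which lies in quadrant Q3. The divergence there is about +3, positive as expected for a source.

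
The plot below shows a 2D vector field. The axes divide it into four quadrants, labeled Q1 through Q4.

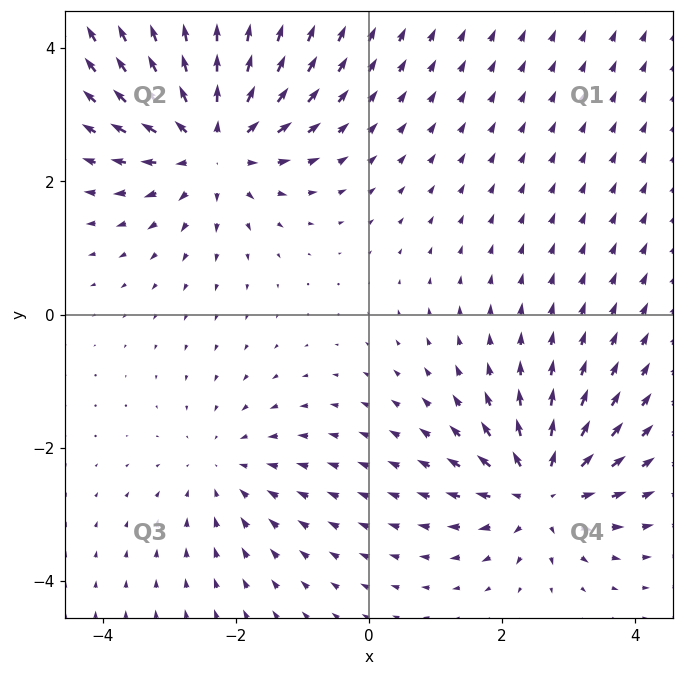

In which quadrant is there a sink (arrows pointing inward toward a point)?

Q3

The sink sits at approximately (-2.2, -2.3), which lies in quadrant Q3. The divergence there is about -2, negative as expected for a sink.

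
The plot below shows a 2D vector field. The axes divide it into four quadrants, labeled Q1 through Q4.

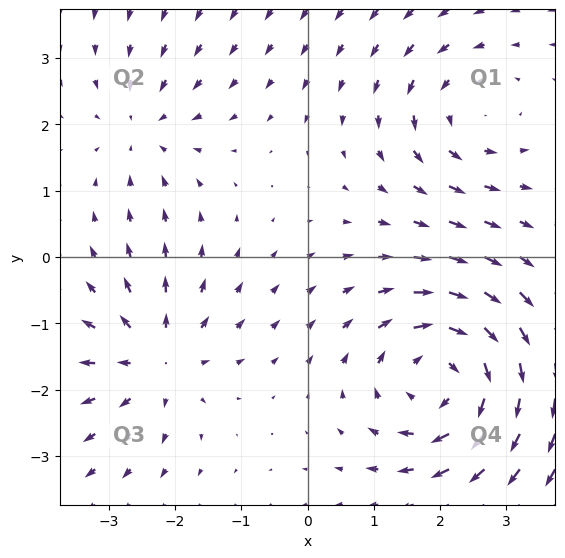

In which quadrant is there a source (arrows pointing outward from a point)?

The source sits at approximately (-2.3, -1.5), which lies in quadrant Q3. The divergence there is about +4, positive as expected for a source.

Q3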